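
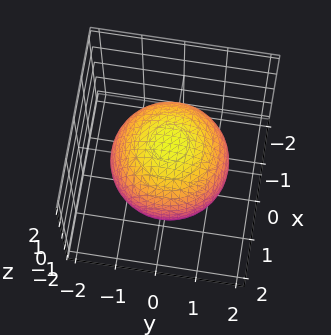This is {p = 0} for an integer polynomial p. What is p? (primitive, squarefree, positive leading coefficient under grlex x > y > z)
x^2 + y^2 + z^2 - 2

First, degree: no degree-1 surface has this shape, so deg p = 2.
Then, by symmetry, the surface is invariant under rotation about z: p = q(x² + y², z).
Next, checking where it meets the axes: a circular section at z = 1 has radius exactly 1.
Finally, putting this together gives p.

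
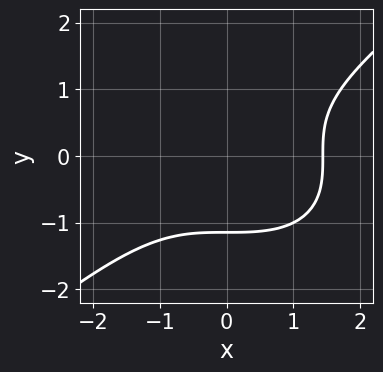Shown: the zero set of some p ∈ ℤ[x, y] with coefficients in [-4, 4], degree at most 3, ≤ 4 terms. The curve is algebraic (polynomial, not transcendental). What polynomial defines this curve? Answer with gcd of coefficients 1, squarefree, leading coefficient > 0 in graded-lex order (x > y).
x^3 - 2*y^3 - 3

deg p = 3. No degree-2 curve has this shape.
The integer polynomial consistent with all of this is the stated p.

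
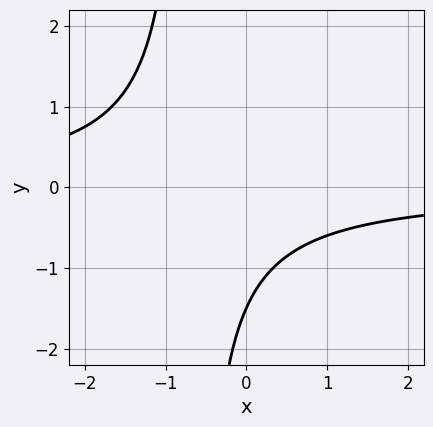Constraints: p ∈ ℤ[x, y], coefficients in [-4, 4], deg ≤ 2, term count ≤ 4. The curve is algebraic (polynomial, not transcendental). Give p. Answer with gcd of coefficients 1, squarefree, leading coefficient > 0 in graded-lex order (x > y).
(a) deg p = 2.
(b) From the visible intercepts: it misses every integer gridline on the x-axis.
(c) Fitting integer coefficients to these (and the overall shape) gives p.

3*x*y + 2*y + 3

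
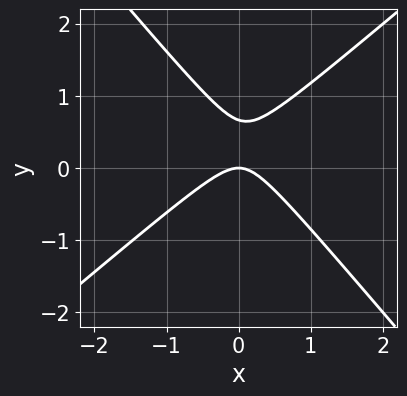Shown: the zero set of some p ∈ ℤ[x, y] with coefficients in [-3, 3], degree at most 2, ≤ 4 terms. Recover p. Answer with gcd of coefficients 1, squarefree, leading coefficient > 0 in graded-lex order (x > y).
First, deg p = 2. No degree-1 curve has this shape.
Next, observable constraints: one y-axis crossing is at y = 0; it meets the x-axis at x = 0 (among the integer gridlines).
Finally, putting this together gives p.

3*x^2 - x*y - 3*y^2 + 2*y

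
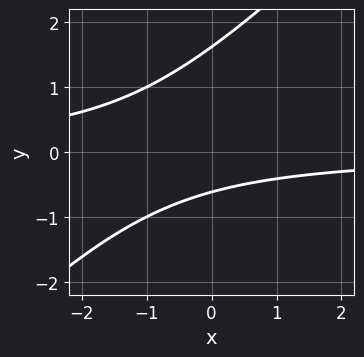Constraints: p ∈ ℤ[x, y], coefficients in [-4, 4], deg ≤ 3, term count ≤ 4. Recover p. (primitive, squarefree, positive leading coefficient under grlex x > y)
(a) The degree is 2 — a generic line meets the curve in up to 2 points.
(b) From the visible intercepts: it misses every integer gridline on the x-axis.
(c) Matching integer coefficients to the picture gives p.

x*y - y^2 + y + 1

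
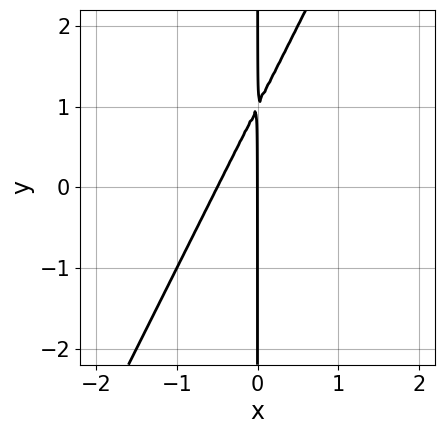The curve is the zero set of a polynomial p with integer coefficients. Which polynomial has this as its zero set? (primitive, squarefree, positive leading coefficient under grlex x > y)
2*x^2 - x*y + x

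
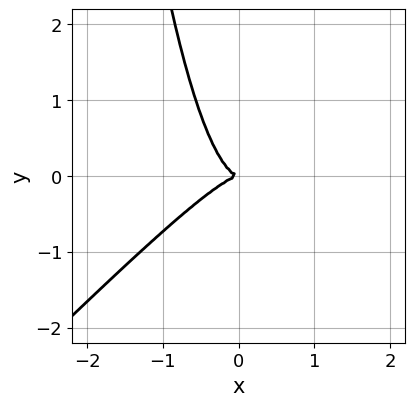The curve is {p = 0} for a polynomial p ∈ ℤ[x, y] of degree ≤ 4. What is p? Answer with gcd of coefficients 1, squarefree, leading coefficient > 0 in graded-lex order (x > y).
Degree: no degree-2 curve has this shape, so deg p = 3.
Reading off the gridlines: it meets the y-axis at y = 0 (among the integer gridlines); it meets the x-axis at x = 0 (among the integer gridlines).
Together with the visible shape, these determine p as stated.

2*x^3 - 2*x^2*y + y^2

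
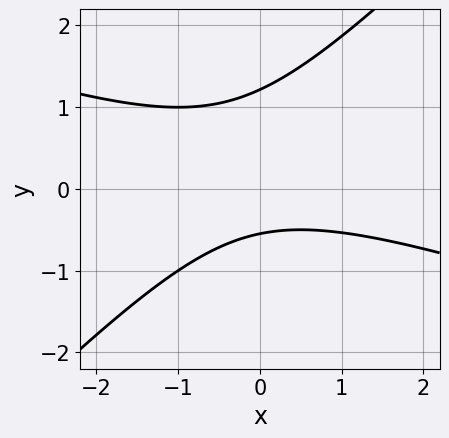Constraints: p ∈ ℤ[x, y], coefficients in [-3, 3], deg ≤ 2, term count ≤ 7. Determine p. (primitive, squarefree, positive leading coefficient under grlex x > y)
x^2 + 2*x*y - 3*y^2 + 2*y + 2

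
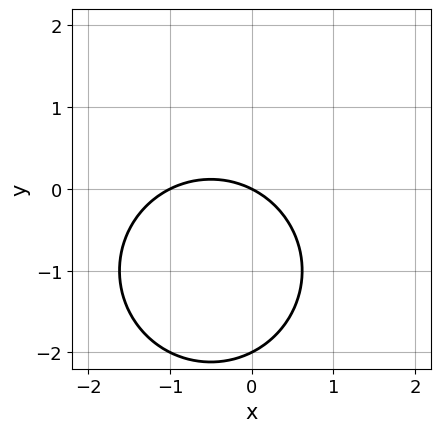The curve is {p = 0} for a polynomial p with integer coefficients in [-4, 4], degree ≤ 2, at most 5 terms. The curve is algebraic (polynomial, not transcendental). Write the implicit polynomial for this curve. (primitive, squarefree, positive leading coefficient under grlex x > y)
x^2 + y^2 + x + 2*y

deg p = 2. The shape is more complex than any degree-1 curve.
Against the integer gridlines: among the integer gridlines, it crosses the x-axis at x ∈ {-1, 0}; among the integer gridlines, it crosses the y-axis at y ∈ {-2, 0}.
The integer polynomial consistent with all of this is the stated p.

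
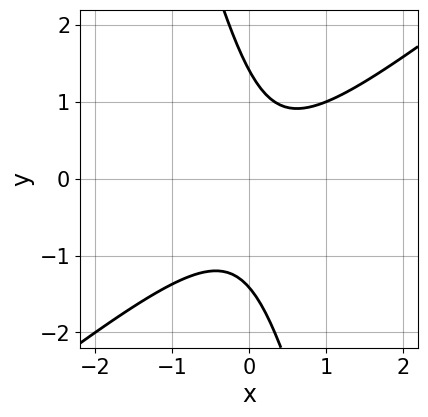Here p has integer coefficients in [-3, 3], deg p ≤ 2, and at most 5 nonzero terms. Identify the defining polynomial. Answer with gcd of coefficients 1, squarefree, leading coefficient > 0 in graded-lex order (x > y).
First, deg p = 2.
Next, checking where it meets the axes: no x-intercept at any integer in the box.
Finally, matching integer coefficients to the picture gives p.

3*x^2 - 3*x*y - y^2 - x + 2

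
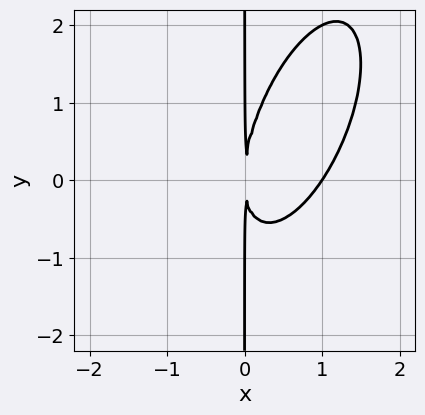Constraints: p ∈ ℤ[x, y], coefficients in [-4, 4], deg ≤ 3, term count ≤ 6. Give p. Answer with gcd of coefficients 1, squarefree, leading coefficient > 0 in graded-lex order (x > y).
3*x^3 - 2*x^2*y + x*y^2 - 3*x^2

First, deg p = 3.
Next, against the integer gridlines: it crosses the x-axis at the gridline x = 1; the visible y-axis segment lies entirely on the curve.
Finally, matching integer coefficients to the picture gives p.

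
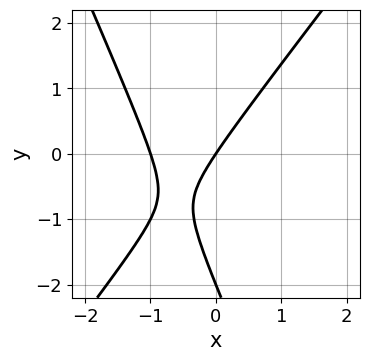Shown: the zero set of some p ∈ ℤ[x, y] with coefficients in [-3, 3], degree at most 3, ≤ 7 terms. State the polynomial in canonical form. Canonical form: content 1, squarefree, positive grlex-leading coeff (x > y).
3*x^2 - x*y - y^2 + 3*x - 2*y

1. deg p = 2.
2. Against the integer gridlines: among the integer gridlines, it crosses the x-axis at x ∈ {-1, 0}; the y-axis gridline crossings are at y ∈ {-2, 0}.
3. Matching integer coefficients to the picture gives p.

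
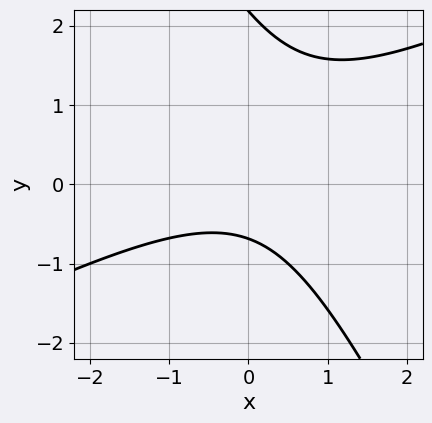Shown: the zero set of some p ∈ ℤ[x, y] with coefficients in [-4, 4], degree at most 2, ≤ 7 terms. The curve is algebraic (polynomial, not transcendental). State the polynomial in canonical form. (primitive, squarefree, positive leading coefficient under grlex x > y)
The degree is 2 — the shape is more complex than any degree-1 curve.
Reading off the gridlines: the curve avoids every integer x-axis point in the box.
Solving for integer coefficients yields p as stated.

2*x^2 - 3*x*y - 2*y^2 + 3*y + 3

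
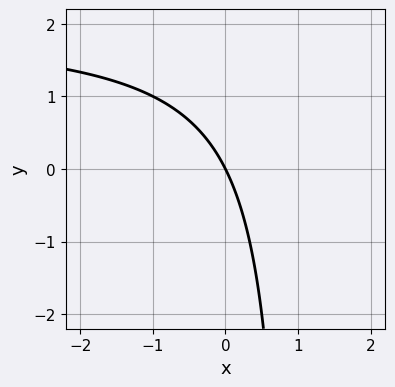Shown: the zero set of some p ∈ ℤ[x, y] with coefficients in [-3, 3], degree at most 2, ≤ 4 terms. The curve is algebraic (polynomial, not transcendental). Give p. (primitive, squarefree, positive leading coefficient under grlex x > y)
x*y - 2*x - y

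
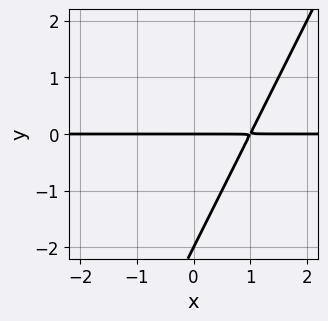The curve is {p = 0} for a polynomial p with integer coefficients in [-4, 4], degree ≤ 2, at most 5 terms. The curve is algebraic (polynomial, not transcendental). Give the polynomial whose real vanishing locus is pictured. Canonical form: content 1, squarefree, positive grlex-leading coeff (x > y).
2*x*y - y^2 - 2*y

First, the degree is 2 — the shape is more complex than any degree-1 curve.
Then, reading off the gridlines: the y-axis gridline crossings are at y ∈ {-2, 0}; every point of the x-axis in the box is on the curve.
Finally, these observations pin down the coefficients.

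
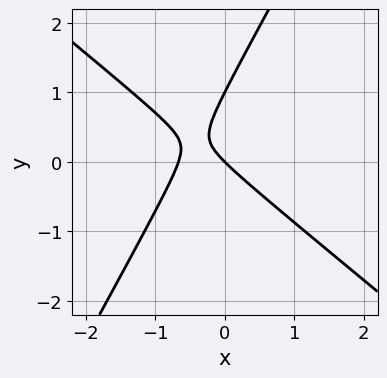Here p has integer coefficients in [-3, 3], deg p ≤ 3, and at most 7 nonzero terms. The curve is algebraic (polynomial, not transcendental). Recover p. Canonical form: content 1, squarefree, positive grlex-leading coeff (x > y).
First, the degree is 2 — a generic line meets the curve in up to 2 points.
Next, checking where it meets the axes: among the integer gridlines, it crosses the y-axis at y ∈ {0, 1}; one x-axis crossing is at x = 0.
Finally, putting this together gives p.

3*x^2 + 2*x*y - 2*y^2 + 2*x + 2*y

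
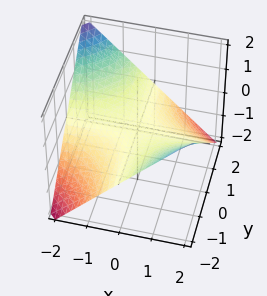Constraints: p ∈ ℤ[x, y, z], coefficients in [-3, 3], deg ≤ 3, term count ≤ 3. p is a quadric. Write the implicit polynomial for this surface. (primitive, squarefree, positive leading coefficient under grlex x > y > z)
x*y + 2*z

1. The degree is 2 — a saddle surface; a quadric.
2. Checking where it meets the axes: every point of the y-axis in the box is on the surface; the visible x-axis segment lies entirely on the surface; it crosses the z-axis at the gridline z = 0.
3. These observations pin down the coefficients.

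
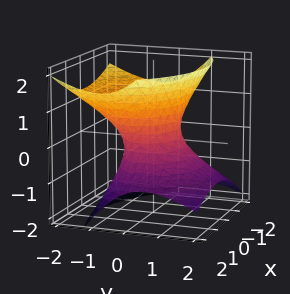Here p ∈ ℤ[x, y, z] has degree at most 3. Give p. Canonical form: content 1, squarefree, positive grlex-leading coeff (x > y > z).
2*x^2 + x*z + 3*y^2 + 3*y*z - 3*z^2 - 2

Degree: no degree-1 surface has this shape, so deg p = 2.
From the visible intercepts: it misses every integer gridline on the z-axis; the x-axis gridline crossings are at x ∈ {-1, 1}.
Assembling these constraints gives the stated polynomial.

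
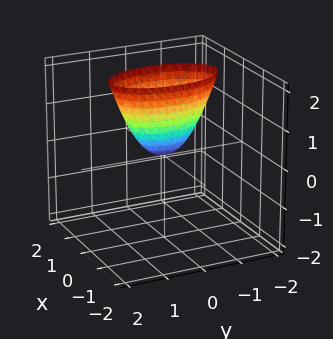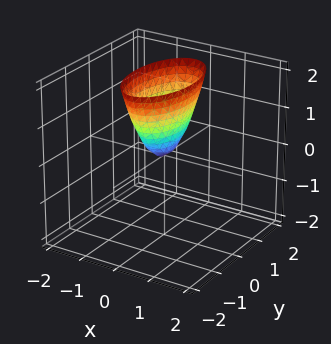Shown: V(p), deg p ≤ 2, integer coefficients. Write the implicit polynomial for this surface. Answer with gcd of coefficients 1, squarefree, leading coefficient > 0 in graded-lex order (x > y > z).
(a) The degree is 2 — a single bowl opening along one axis; a quadric.
(b) Symmetries: mirror symmetry x ↦ −x ⇒ only even powers of x; the y ↦ −y reflection is a symmetry, so y appears only in even powers.
(c) Checking where it meets the axes: one x-axis crossing is at x = 0; it crosses the z-axis at the gridline z = 0; one y-axis crossing is at y = 0.
(d) Solving for integer coefficients yields p as stated.

3*x^2 + y^2 - z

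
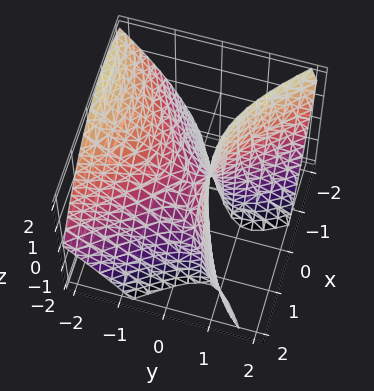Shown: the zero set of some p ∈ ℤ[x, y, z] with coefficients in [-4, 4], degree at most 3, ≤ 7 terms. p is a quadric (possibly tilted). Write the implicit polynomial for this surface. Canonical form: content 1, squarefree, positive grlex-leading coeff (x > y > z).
First, deg p = 2. A generic line meets the surface in up to 2 points.
Then, against the integer gridlines: it crosses the x-axis at the gridline x = 0; it meets the z-axis at z = 0 (among the integer gridlines); it crosses the y-axis at the gridline y = 0.
Finally, assembling these constraints gives the stated polynomial.

2*x^2 - 2*x*y - 3*y^2 - 3*y*z + 2*z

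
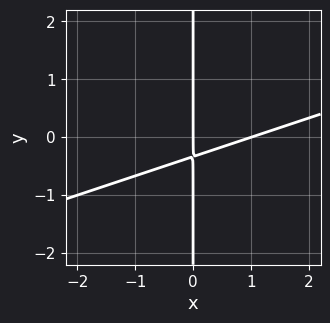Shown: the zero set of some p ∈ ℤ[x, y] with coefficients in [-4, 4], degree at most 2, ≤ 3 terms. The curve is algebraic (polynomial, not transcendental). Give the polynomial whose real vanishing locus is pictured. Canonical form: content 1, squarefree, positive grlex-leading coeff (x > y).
x^2 - 3*x*y - x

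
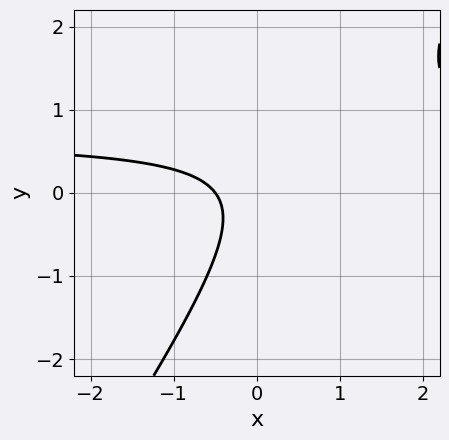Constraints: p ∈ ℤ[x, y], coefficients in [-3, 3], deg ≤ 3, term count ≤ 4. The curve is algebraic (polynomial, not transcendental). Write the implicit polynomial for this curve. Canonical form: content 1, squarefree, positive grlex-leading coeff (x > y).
1. Degree: a generic line meets the curve in up to 2 points, so deg p = 2.
2. Checking where it meets the axes: the curve avoids every integer y-axis point in the box.
3. Putting this together gives p.

3*x*y - 2*y^2 - 2*x - 1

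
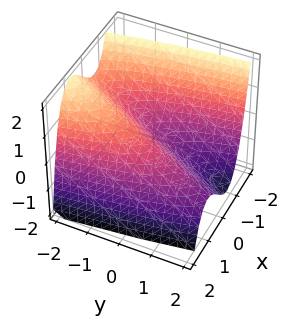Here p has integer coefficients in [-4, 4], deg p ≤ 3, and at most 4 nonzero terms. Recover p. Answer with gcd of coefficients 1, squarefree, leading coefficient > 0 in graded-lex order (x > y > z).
First, degree: the shape is more complex than any degree-2 surface, so deg p = 3.
Next, reading off the gridlines: it crosses the z-axis at the gridline z = 0; one x-axis crossing is at x = 0; it crosses the y-axis at the gridline y = 0.
Finally, matching integer coefficients to the picture gives p.

2*x^3 - 3*x + 2*y + 3*z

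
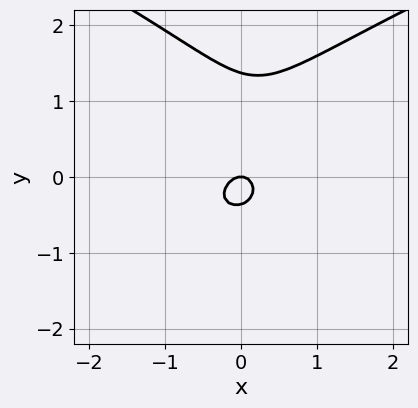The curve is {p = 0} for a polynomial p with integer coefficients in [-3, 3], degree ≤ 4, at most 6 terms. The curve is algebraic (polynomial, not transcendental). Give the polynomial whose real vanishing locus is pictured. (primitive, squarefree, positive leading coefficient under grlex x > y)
2*y^3 - 3*x^2 + x*y - 2*y^2 - y

Degree: the shape is more complex than any degree-2 curve, so deg p = 3.
Against the integer gridlines: it meets the y-axis at y = 0 (among the integer gridlines); it meets the x-axis at x = 0 (among the integer gridlines).
These observations pin down the coefficients.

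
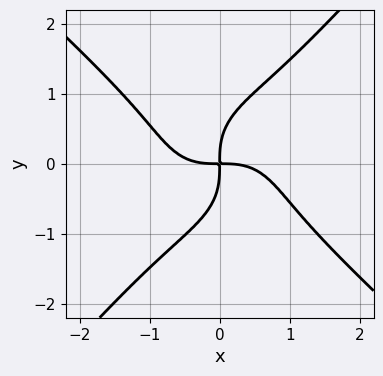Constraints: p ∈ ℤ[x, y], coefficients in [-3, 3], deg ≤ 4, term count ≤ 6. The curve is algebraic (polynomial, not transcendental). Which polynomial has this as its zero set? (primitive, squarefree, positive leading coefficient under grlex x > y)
(a) The degree is 4 — no degree-3 curve has this shape.
(b) Checking where it meets the axes: one y-axis crossing is at y = 0; one x-axis crossing is at x = 0.
(c) Matching integer coefficients to the picture gives p.

2*x^4 + x*y^3 - 2*y^4 + 3*x*y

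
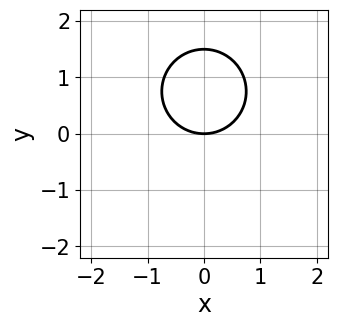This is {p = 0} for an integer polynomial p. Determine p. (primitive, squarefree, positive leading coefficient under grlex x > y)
(a) Degree: no degree-1 curve has this shape, so deg p = 2.
(b) Symmetries: mirror symmetry x ↦ −x ⇒ only even powers of x.
(c) Against the integer gridlines: it meets the y-axis at y = 0 (among the integer gridlines); it meets the x-axis at x = 0 (among the integer gridlines).
(d) Solving for integer coefficients yields p as stated.

2*x^2 + 2*y^2 - 3*y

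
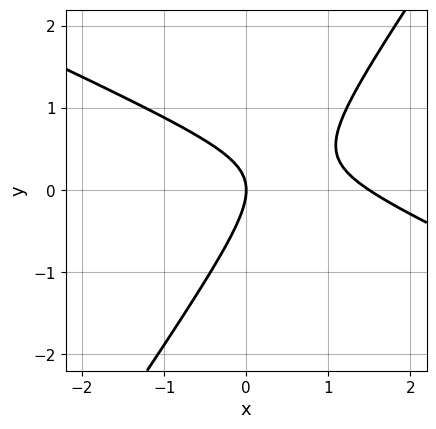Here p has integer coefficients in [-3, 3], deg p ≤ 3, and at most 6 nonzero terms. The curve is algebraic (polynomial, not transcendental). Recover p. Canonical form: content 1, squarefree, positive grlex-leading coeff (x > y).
Degree: the shape is more complex than any degree-1 curve, so deg p = 2.
Reading off the gridlines: one y-axis crossing is at y = 0; it crosses the x-axis at the gridline x = 0.
The integer polynomial consistent with all of this is the stated p.

2*x^2 + 3*x*y - 3*y^2 - 3*x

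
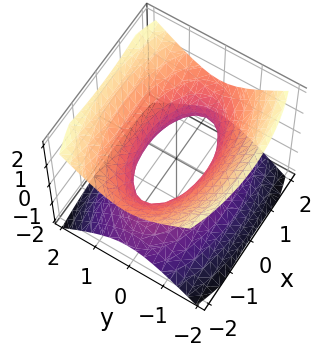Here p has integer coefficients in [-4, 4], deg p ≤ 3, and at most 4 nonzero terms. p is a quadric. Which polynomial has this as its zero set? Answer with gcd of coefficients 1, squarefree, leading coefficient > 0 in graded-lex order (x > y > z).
1. The degree is 2 — one connected sheet with a waist; a quadric.
2. Symmetries: mirror symmetry x ↦ −x ⇒ only even powers of x; it's symmetric under z → −z, forcing even powers of z; mirror symmetry y ↦ −y ⇒ only even powers of y.
3. Against the integer gridlines: no z-intercept at any integer in the box.
4. The integer polynomial consistent with all of this is the stated p.

x^2 + 3*y^2 - 3*z^2 - 2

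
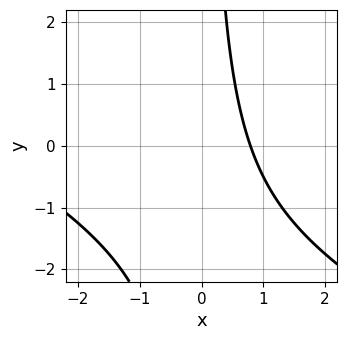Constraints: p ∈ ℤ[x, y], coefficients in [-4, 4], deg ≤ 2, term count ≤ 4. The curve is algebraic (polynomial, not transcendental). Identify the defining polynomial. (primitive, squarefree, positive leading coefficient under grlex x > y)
x^2 + 2*x*y + 3*x - 3

deg p = 2. No degree-1 curve has this shape.
Checking where it meets the axes: no y-intercept at any integer in the box.
Assembling these constraints gives the stated polynomial.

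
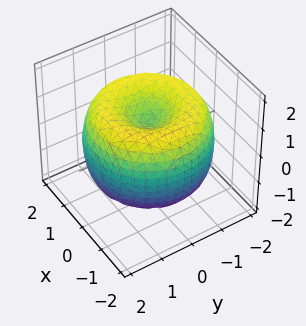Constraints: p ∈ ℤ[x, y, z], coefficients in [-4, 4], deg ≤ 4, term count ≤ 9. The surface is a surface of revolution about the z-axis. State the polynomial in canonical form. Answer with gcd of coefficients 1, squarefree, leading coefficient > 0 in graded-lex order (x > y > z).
x^4 + 2*x^2*y^2 + y^4 - 3*x^2 - 3*y^2 + 2*z^2 - 1

Degree: the shape is more complex than any degree-3 surface, so deg p = 4.
By symmetry, the z-axis is an axis of rotation, so x and y enter only as x² + y².
Checking where it meets the axes: a circular section at z = -1 has radius between 0 and 1.
These observations pin down the coefficients.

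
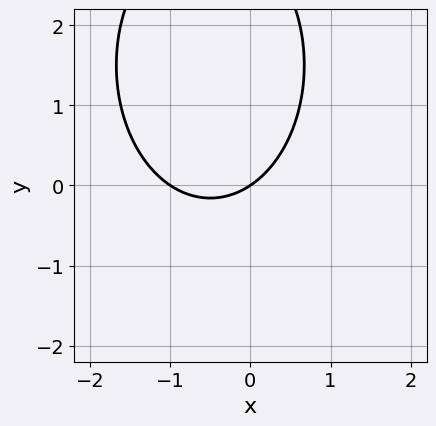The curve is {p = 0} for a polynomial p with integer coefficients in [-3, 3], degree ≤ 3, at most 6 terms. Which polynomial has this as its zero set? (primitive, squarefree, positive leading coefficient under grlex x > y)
2*x^2 + y^2 + 2*x - 3*y

1. Degree: no degree-1 curve has this shape, so deg p = 2.
2. Checking where it meets the axes: one y-axis crossing is at y = 0; the x-axis gridline crossings are at x ∈ {-1, 0}.
3. Matching integer coefficients to the picture gives p.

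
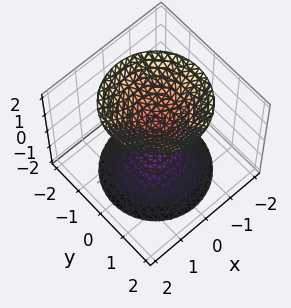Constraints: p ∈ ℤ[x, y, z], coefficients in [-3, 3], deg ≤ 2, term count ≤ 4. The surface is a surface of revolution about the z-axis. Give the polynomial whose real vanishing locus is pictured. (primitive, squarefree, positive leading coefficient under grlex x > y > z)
(a) I count 2 distinct pieces. They look like related sheets of one shape, so recover p as a whole.
(b) The degree is 2 — a generic line meets the surface in up to 2 points.
(c) Symmetries: rotational symmetry about the z-axis ⇒ p depends on x, y only through x² + y².
(d) Against the integer gridlines: no y-intercept at any integer in the box; a circular section at z = 1 has radius between 0 and 1; it misses every integer gridline on the x-axis.
(e) These observations pin down the coefficients.

3*x^2 + 3*y^2 - 2*z^2 + 1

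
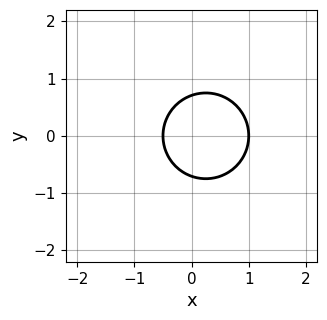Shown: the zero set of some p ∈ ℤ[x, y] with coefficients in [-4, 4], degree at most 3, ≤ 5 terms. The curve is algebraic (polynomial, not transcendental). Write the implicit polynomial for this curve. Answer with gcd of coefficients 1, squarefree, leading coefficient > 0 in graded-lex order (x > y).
2*x^2 + 2*y^2 - x - 1

1. Degree: no degree-1 curve has this shape, so deg p = 2.
2. Symmetries: it's symmetric under y → −y, forcing even powers of y.
3. Reading off the gridlines: it crosses the x-axis at the gridline x = 1.
4. Solving for integer coefficients yields p as stated.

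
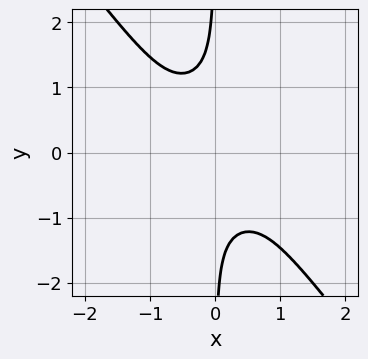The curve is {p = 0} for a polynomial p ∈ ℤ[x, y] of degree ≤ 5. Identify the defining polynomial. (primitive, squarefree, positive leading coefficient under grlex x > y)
x^4 + 2*x^2*y^2 + 2*x*y^3 + 1

1. Degree: the shape is more complex than any degree-3 curve, so deg p = 4.
2. Checking where it meets the axes: the curve avoids every integer x-axis point in the box; the curve avoids every integer y-axis point in the box.
3. Together with the visible shape, these determine p as stated.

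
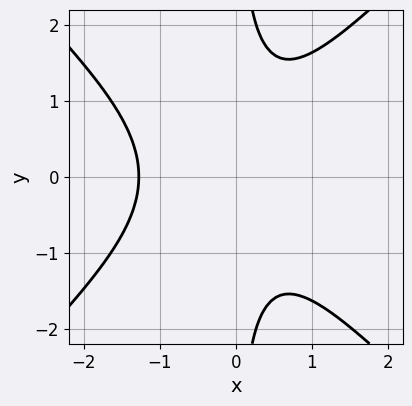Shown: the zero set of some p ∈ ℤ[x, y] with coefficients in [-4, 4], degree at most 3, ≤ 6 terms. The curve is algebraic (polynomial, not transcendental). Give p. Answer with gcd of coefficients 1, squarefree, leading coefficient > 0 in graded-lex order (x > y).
3*x^3 - 3*x*y^2 + 2*x^2 + 3

First, degree: a generic line meets the curve in up to 3 points, so deg p = 3.
Next, symmetries: the y ↦ −y reflection is a symmetry, so y appears only in even powers.
Then, against the integer gridlines: the curve avoids every integer y-axis point in the box.
Finally, matching integer coefficients to the picture gives p.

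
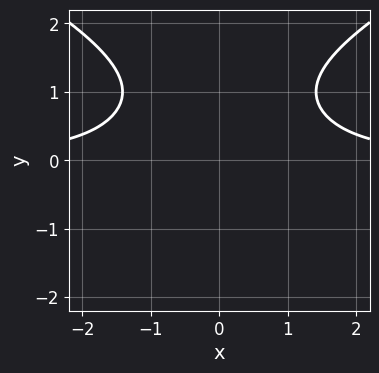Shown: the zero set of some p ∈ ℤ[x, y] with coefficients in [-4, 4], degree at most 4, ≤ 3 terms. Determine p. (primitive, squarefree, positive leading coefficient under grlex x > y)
First, deg p = 4.
Next, symmetries: mirror symmetry x ↦ −x ⇒ only even powers of x.
Next, from the axis intercepts and sections: it misses every integer gridline on the x-axis; the curve avoids every integer y-axis point in the box.
Finally, together with the visible shape, these determine p as stated.

y^4 - 2*x^2*y + 3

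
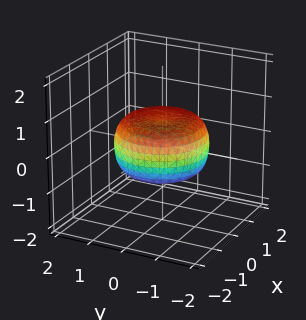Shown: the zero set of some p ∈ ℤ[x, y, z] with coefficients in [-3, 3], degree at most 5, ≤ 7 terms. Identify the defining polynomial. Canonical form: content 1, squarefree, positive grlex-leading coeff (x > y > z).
x^4 + 2*x^2*y^2 + y^4 - x^2 - y^2 + 2*z^2 - 1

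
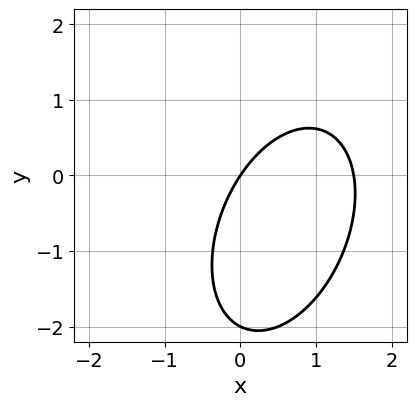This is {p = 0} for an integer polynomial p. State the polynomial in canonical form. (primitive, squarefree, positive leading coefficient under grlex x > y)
First, the degree is 2 — the shape is more complex than any degree-1 curve.
Next, checking where it meets the axes: one x-axis crossing is at x = 0; among the integer gridlines, it crosses the y-axis at y ∈ {-2, 0}.
Finally, the integer polynomial consistent with all of this is the stated p.

2*x^2 - x*y + y^2 - 3*x + 2*y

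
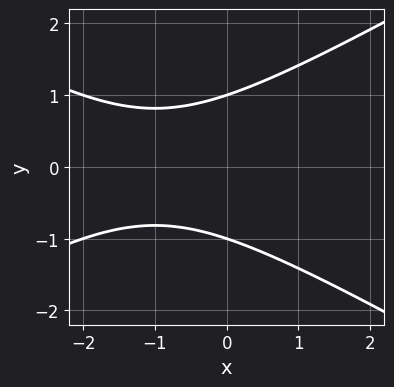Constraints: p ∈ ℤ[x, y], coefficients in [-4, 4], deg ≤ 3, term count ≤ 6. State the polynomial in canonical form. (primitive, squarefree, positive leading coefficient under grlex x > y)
First, the degree is 2 — the shape is more complex than any degree-1 curve.
Next, symmetries: mirror symmetry y ↦ −y ⇒ only even powers of y.
Next, from the axis intercepts and sections: no x-intercept at any integer in the box; among the integer gridlines, it crosses the y-axis at y ∈ {-1, 1}.
Finally, assembling these constraints gives the stated polynomial.

x^2 - 3*y^2 + 2*x + 3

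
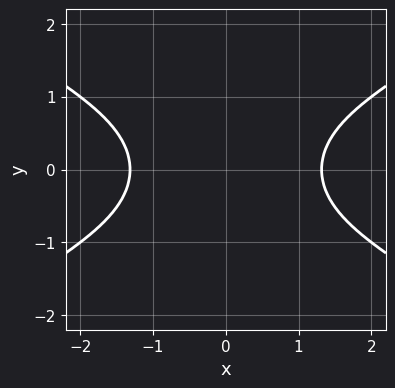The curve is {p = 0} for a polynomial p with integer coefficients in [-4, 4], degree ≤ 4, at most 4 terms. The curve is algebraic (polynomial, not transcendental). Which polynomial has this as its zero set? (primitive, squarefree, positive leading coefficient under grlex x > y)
x^4 - 3*x^2*y^2 - y^2 - 3

First, degree: no degree-3 curve has this shape, so deg p = 4.
Then, symmetries: the y ↦ −y reflection is a symmetry, so y appears only in even powers; mirror symmetry x ↦ −x ⇒ only even powers of x.
Next, against the integer gridlines: no y-intercept at any integer in the box.
Finally, together with the visible shape, these determine p as stated.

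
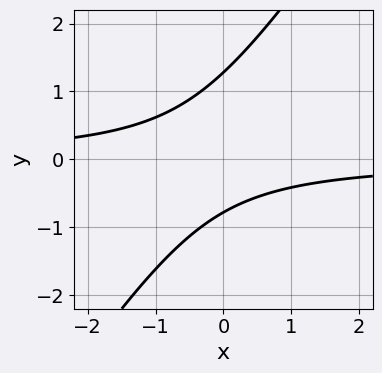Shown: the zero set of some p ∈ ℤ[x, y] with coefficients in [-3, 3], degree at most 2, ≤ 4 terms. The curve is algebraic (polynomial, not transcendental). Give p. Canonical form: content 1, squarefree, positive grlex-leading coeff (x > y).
3*x*y - 2*y^2 + y + 2

First, degree: the shape is more complex than any degree-1 curve, so deg p = 2.
Next, reading off the gridlines: the curve avoids every integer x-axis point in the box.
Finally, together with the visible shape, these determine p as stated.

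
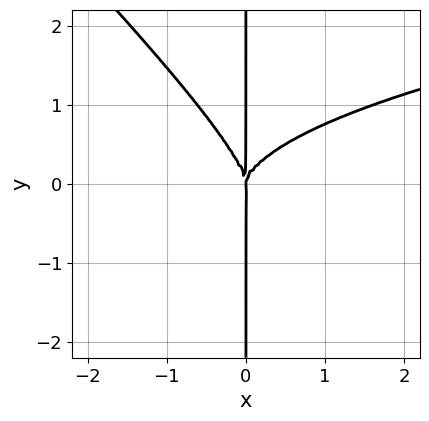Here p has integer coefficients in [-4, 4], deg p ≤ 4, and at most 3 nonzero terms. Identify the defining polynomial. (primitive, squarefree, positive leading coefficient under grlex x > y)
deg p = 4.
Against the integer gridlines: every point of the y-axis in the box is on the curve; one x-axis crossing is at x = 0.
Solving for integer coefficients yields p as stated.

x^2*y^2 + x*y^3 - x^3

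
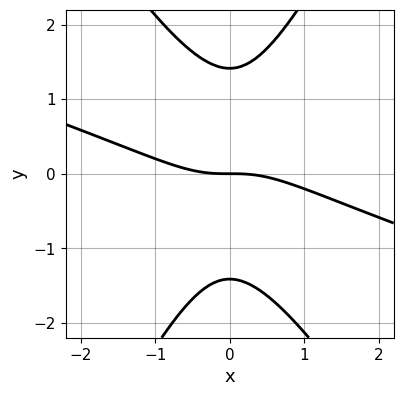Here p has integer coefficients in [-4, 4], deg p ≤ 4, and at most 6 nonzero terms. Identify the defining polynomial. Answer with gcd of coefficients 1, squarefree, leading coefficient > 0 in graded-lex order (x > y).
x^3 + 3*x^2*y - y^3 + 2*y

1. deg p = 3.
2. Checking where it meets the axes: it crosses the x-axis at the gridline x = 0; one y-axis crossing is at y = 0.
3. The integer polynomial consistent with all of this is the stated p.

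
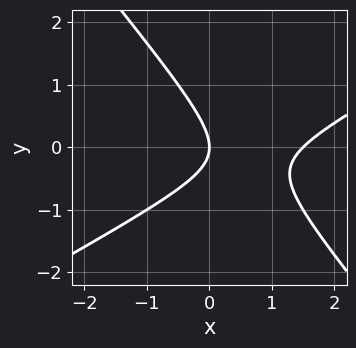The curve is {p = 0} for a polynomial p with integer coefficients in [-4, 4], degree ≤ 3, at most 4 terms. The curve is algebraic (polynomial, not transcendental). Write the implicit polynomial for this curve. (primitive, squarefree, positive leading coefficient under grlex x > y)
2*x^2 - 2*x*y - 3*y^2 - 3*x

deg p = 2.
Against the integer gridlines: it crosses the x-axis at the gridline x = 0; it meets the y-axis at y = 0 (among the integer gridlines).
Putting this together gives p.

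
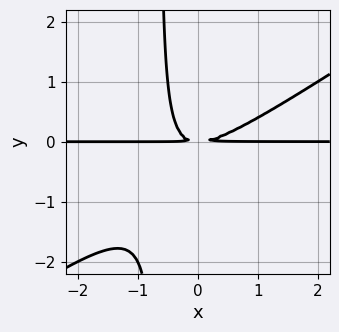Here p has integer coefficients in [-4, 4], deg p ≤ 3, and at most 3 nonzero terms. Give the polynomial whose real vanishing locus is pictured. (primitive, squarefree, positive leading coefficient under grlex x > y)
2*x^2*y - 3*x*y^2 - 2*y^2

deg p = 3. A generic line meets the curve in up to 3 points.
From the visible intercepts: the visible x-axis segment lies entirely on the curve.
Putting this together gives p.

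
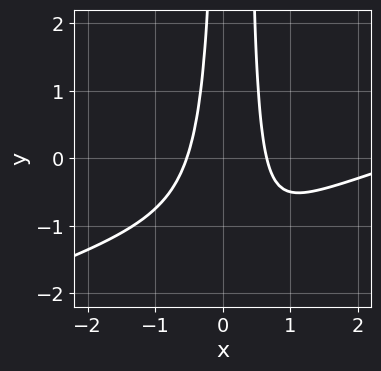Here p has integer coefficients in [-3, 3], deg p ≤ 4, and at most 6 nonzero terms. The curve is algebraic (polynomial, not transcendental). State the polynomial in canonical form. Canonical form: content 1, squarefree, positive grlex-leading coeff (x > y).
x^3 - 3*x^2*y - 3*x^2 + x*y + 1

The degree is 3 — the shape is more complex than any degree-2 curve.
Observable constraints: no y-intercept at any integer in the box.
Solving for integer coefficients yields p as stated.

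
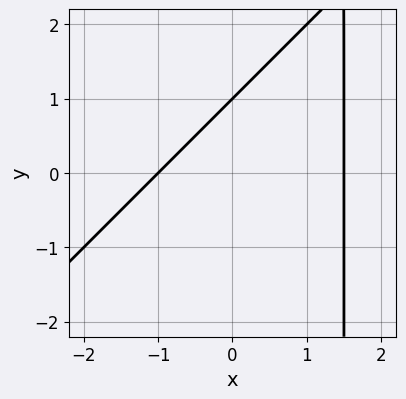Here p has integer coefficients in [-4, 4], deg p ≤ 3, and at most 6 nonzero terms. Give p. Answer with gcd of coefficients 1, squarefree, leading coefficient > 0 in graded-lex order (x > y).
First, deg p = 2. The shape is more complex than any degree-1 curve.
Next, from the visible intercepts: it crosses the y-axis at the gridline y = 1; it meets the x-axis at x = -1 (among the integer gridlines).
Finally, these observations pin down the coefficients.

2*x^2 - 2*x*y - x + 3*y - 3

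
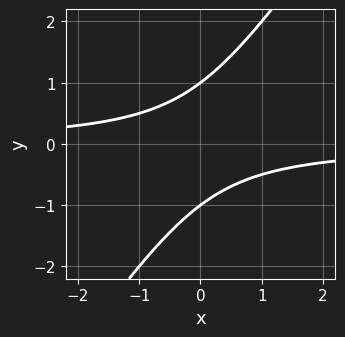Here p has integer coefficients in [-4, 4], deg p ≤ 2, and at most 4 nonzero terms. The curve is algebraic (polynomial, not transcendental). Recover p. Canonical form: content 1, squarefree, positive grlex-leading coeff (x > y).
3*x*y - 2*y^2 + 2

1. deg p = 2.
2. From the visible intercepts: the curve avoids every integer x-axis point in the box; the y-axis gridline crossings are at y ∈ {-1, 1}.
3. Putting this together gives p.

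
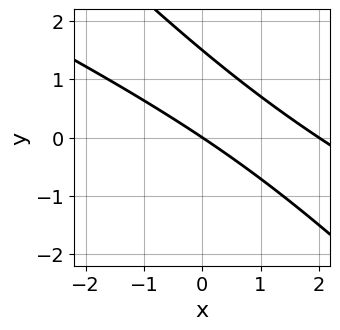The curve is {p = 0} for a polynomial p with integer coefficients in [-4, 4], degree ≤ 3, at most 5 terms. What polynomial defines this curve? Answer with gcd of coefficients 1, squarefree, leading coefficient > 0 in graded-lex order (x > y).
First, degree: a generic line meets the curve in up to 2 points, so deg p = 2.
Next, against the integer gridlines: the x-axis gridline crossings are at x ∈ {0, 2}; one y-axis crossing is at y = 0.
Finally, these observations pin down the coefficients.

x^2 + 3*x*y + 2*y^2 - 2*x - 3*y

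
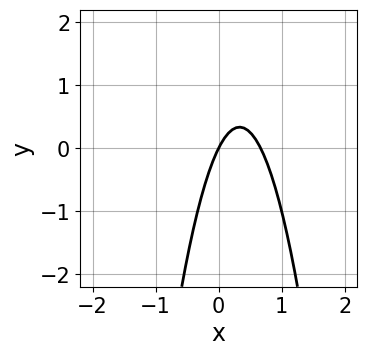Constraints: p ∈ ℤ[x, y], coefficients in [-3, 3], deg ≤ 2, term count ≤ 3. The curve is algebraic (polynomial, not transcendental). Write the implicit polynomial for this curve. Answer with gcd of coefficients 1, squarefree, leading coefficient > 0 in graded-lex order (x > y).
1. deg p = 2.
2. Checking where it meets the axes: one y-axis crossing is at y = 0; it meets the x-axis at x = 0 (among the integer gridlines).
3. These observations pin down the coefficients.

3*x^2 - 2*x + y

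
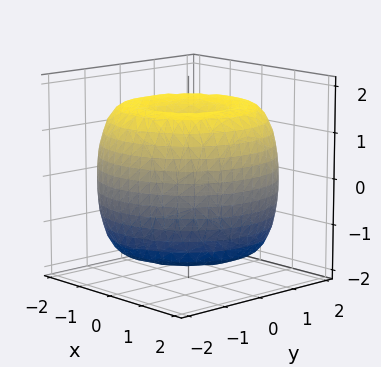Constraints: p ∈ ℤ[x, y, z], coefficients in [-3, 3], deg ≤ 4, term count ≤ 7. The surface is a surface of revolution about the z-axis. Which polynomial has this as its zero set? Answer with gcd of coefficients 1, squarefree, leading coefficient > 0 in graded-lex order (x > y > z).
The degree is 4 — no degree-3 surface has this shape.
Symmetry: every cross-section ⟂ z is a circle, so x, y appear only via x² + y².
From the axis intercepts and sections: a circular section at z = 0 has radius between 1 and 2.
Matching integer coefficients to the picture gives p.

x^4 + 2*x^2*y^2 + y^4 - 3*x^2 - 3*y^2 + 2*z^2 - 3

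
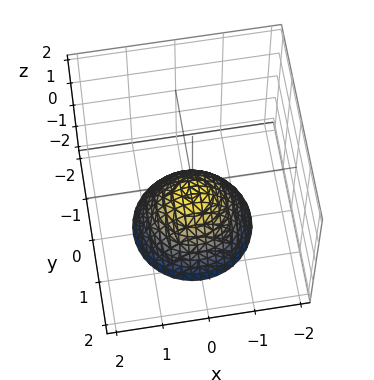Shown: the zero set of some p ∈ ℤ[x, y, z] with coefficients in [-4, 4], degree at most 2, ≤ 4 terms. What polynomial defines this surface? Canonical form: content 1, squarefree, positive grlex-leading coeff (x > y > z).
deg p = 2. The shape is more complex than any degree-1 surface.
Symmetries: the z-axis is an axis of rotation, so x and y enter only as x² + y².
From the visible intercepts: no y-intercept at any integer in the box; no x-intercept at any integer in the box.
Solving for integer coefficients yields p as stated.

2*x^2 + 2*y^2 + 2*z + 1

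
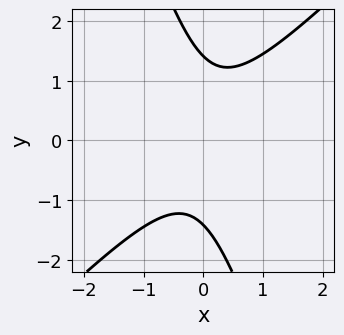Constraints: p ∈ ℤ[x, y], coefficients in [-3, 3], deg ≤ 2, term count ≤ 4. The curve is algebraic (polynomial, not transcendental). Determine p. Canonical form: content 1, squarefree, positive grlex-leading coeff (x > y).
3*x^2 - 2*x*y - y^2 + 2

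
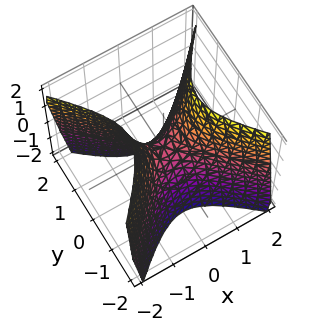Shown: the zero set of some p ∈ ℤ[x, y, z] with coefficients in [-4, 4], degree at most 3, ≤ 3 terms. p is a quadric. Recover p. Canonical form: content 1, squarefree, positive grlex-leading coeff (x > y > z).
1. deg p = 2.
2. Symmetries: the x ↦ −x reflection is a symmetry, so x appears only in even powers; mirror symmetry y ↦ −y ⇒ only even powers of y.
3. Against the integer gridlines: it crosses the y-axis at the gridline y = 0; it crosses the z-axis at the gridline z = 0; it meets the x-axis at x = 0 (among the integer gridlines).
4. Putting this together gives p.

2*x^2 - 2*y^2 - z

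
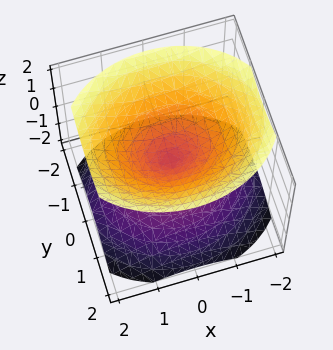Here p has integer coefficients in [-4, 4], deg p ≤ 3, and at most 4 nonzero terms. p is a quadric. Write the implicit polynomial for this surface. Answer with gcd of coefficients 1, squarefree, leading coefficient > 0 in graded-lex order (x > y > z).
1. There are 2 components. They look like related sheets of one shape, so recover p as a whole.
2. deg p = 2. A double cone through the origin; a quadric.
3. Symmetries: mirror symmetry x ↦ −x ⇒ only even powers of x; it's symmetric under y → −y, forcing even powers of y; the z ↦ −z reflection is a symmetry, so z appears only in even powers.
4. Against the integer gridlines: one y-axis crossing is at y = 0; it meets the x-axis at x = 0 (among the integer gridlines).
5. Assembling these constraints gives the stated polynomial.

2*x^2 + 3*y^2 - 3*z^2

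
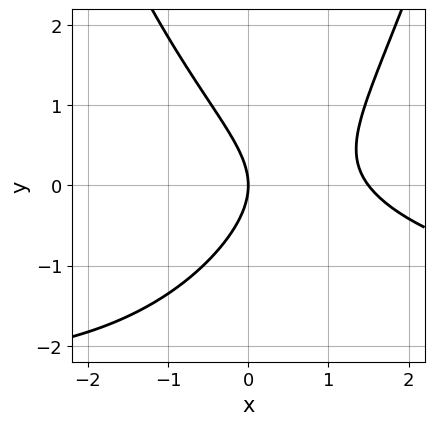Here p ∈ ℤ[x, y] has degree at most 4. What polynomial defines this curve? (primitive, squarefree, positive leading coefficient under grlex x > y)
x^2*y + 2*x^2 - 2*y^2 - 3*x

(a) Degree: a generic line meets the curve in up to 3 points, so deg p = 3.
(b) Reading off the gridlines: it crosses the x-axis at the gridline x = 0; one y-axis crossing is at y = 0.
(c) These observations pin down the coefficients.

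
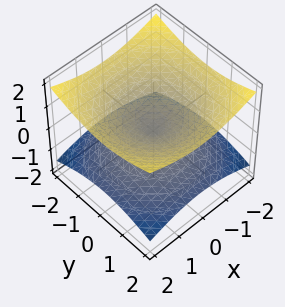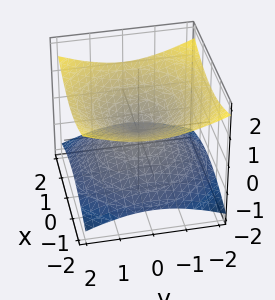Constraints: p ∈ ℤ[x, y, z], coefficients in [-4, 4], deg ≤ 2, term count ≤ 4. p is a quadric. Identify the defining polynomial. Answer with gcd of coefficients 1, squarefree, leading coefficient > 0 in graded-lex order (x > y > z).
(a) Degree: a double cone through the origin; a quadric, so deg p = 2.
(b) Symmetries: the surface is invariant under rotation about z: p = q(x² + y², z); it's symmetric under z → −z, forcing even powers of z.
(c) Observable constraints: one z-axis crossing is at z = 0; it crosses the y-axis at the gridline y = 0; a circular section at z = 1 has radius between 1 and 2.
(d) Together with the visible shape, these determine p as stated.

x^2 + y^2 - 3*z^2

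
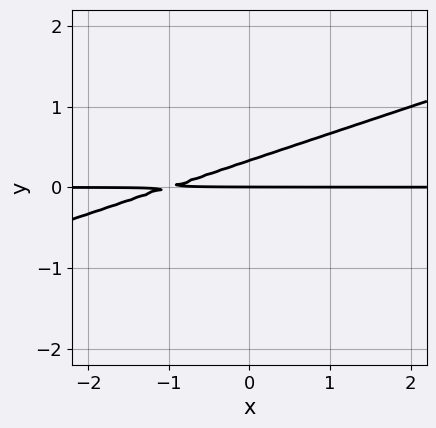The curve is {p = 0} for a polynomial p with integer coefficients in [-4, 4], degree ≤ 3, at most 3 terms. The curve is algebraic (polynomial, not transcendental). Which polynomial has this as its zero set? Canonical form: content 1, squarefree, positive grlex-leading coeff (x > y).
x*y - 3*y^2 + y

1. The degree is 2 — a generic line meets the curve in up to 2 points.
2. Observable constraints: it crosses the y-axis at the gridline y = 0; the visible x-axis segment lies entirely on the curve.
3. Fitting integer coefficients to these (and the overall shape) gives p.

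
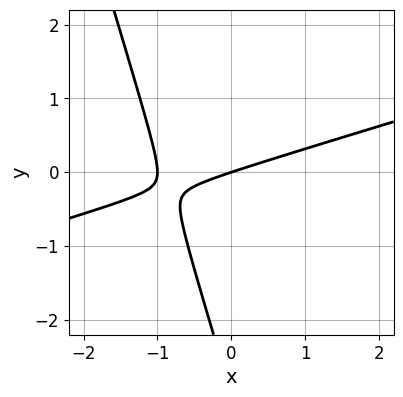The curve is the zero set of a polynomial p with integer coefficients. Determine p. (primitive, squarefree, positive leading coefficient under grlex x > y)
x^2 - 3*x*y - y^2 + x - 3*y

(a) deg p = 2. A generic line meets the curve in up to 2 points.
(b) Observable constraints: the x-axis gridline crossings are at x ∈ {-1, 0}; one y-axis crossing is at y = 0.
(c) Putting this together gives p.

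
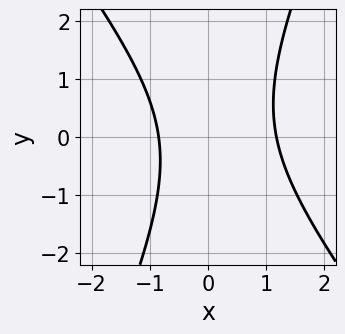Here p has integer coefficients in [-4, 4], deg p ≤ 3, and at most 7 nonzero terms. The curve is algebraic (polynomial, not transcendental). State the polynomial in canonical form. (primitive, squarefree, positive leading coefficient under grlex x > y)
Degree: no degree-1 curve has this shape, so deg p = 2.
From the visible intercepts: no y-intercept at any integer in the box.
Together with the visible shape, these determine p as stated.

3*x^2 + x*y - y^2 - x - 3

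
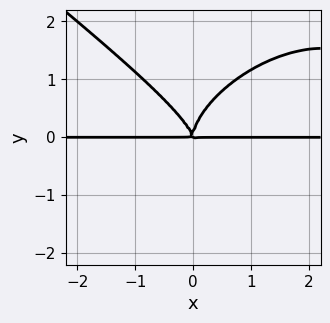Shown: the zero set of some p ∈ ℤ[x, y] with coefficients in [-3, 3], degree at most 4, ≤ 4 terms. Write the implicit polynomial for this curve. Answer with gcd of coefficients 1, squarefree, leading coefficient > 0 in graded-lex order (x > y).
x^3*y + 2*y^4 - 3*x^2*y - x*y^2

Degree: no degree-3 curve has this shape, so deg p = 4.
Against the integer gridlines: every point of the x-axis in the box is on the curve.
Assembling these constraints gives the stated polynomial.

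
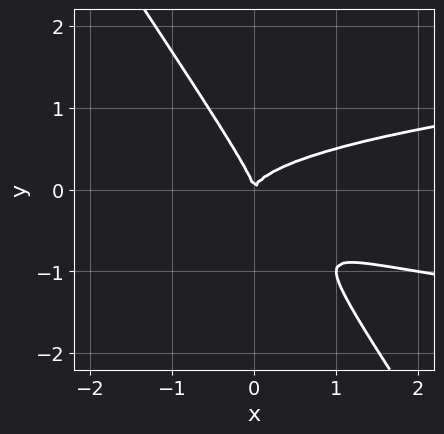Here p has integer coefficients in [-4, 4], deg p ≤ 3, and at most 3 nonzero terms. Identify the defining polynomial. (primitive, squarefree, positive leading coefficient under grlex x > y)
3*x*y^2 + 2*y^3 - x^2

First, deg p = 3.
Next, checking where it meets the axes: it meets the x-axis at x = 0 (among the integer gridlines); it meets the y-axis at y = 0 (among the integer gridlines).
Finally, matching integer coefficients to the picture gives p.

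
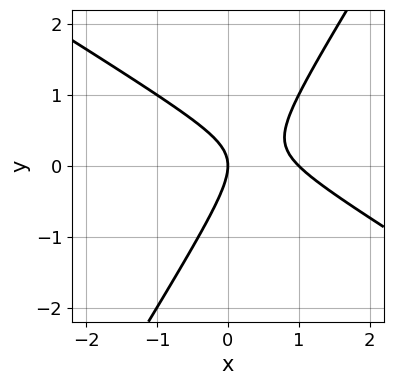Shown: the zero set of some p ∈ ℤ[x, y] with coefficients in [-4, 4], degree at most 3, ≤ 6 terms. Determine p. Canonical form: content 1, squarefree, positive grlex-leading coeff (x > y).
x^2 + x*y - y^2 - x

1. Degree: a generic line meets the curve in up to 2 points, so deg p = 2.
2. Observable constraints: the x-axis gridline crossings are at x ∈ {0, 1}; it crosses the y-axis at the gridline y = 0.
3. Putting this together gives p.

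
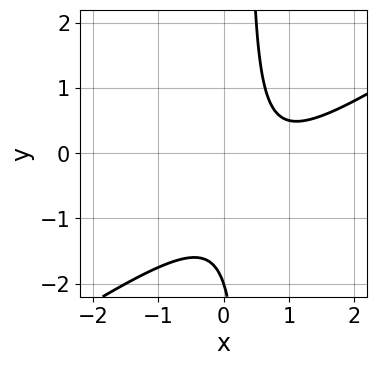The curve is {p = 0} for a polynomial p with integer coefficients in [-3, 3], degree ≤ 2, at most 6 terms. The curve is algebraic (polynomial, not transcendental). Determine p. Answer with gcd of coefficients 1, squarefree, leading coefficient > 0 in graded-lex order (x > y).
2*x^2 - 3*x*y - 3*x + y + 2

The degree is 2 — a generic line meets the curve in up to 2 points.
Reading off the gridlines: it misses every integer gridline on the x-axis; it crosses the y-axis at the gridline y = -2.
Matching integer coefficients to the picture gives p.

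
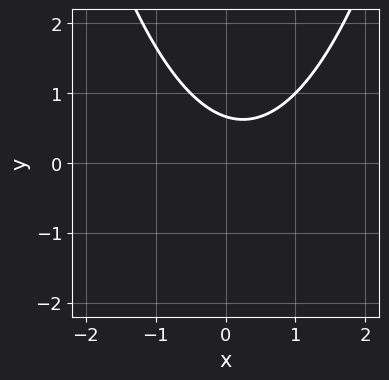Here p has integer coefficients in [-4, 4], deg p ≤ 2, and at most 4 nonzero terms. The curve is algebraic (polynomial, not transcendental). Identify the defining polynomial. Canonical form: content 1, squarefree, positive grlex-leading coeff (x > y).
First, degree: no degree-1 curve has this shape, so deg p = 2.
Next, observable constraints: it misses every integer gridline on the x-axis.
Finally, assembling these constraints gives the stated polynomial.

2*x^2 - x - 3*y + 2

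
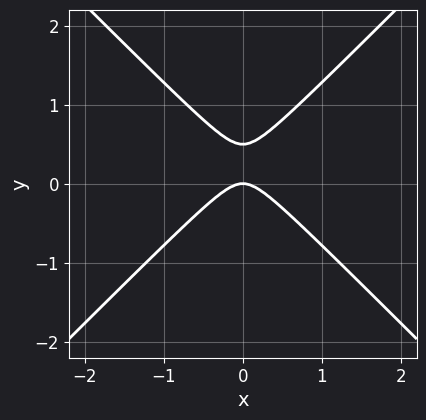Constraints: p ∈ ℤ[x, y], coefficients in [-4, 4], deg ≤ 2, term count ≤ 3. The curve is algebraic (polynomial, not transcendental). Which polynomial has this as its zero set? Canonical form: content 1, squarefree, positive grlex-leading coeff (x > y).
2*x^2 - 2*y^2 + y

1. The degree is 2 — a generic line meets the curve in up to 2 points.
2. Symmetries: mirror symmetry x ↦ −x ⇒ only even powers of x.
3. Against the integer gridlines: one y-axis crossing is at y = 0; it crosses the x-axis at the gridline x = 0.
4. Fitting integer coefficients to these (and the overall shape) gives p.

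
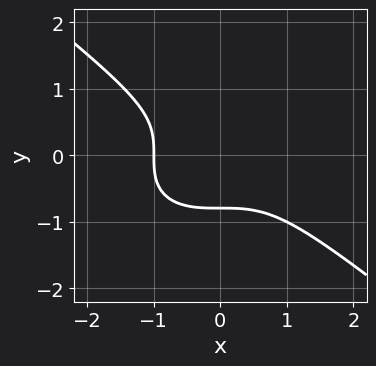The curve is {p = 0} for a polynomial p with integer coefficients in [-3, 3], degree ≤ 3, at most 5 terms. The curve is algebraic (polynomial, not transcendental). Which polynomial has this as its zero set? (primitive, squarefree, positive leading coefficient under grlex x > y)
x^3 + 2*y^3 + 1

The degree is 3 — a generic line meets the curve in up to 3 points.
Checking where it meets the axes: one x-axis crossing is at x = -1.
Putting this together gives p.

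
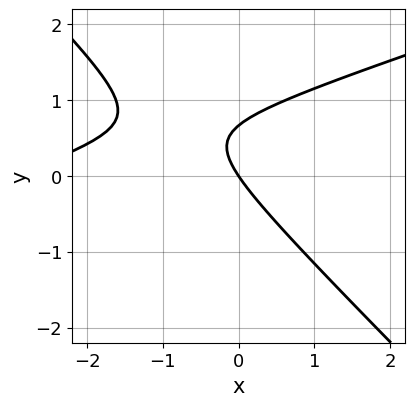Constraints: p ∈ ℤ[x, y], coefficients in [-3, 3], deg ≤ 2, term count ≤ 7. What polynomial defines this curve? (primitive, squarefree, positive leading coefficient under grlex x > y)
x^2 - 2*x*y - 3*y^2 + 3*x + 2*y

1. deg p = 2. No degree-1 curve has this shape.
2. Against the integer gridlines: one x-axis crossing is at x = 0; it crosses the y-axis at the gridline y = 0.
3. These observations pin down the coefficients.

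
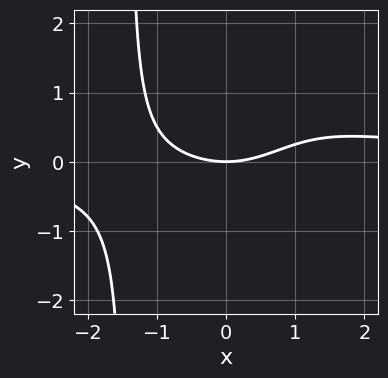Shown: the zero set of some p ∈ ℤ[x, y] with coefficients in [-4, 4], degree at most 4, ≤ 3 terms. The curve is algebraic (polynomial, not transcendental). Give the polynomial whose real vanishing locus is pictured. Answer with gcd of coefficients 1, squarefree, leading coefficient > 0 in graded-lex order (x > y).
x^3*y - x^2 + 3*y

deg p = 4. A generic line meets the curve in up to 4 points.
Observable constraints: one x-axis crossing is at x = 0; it crosses the y-axis at the gridline y = 0.
Solving for integer coefficients yields p as stated.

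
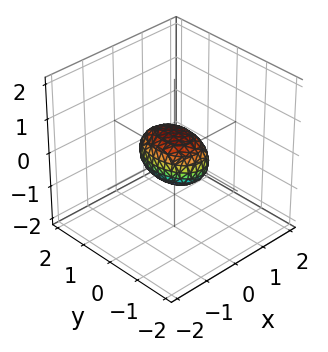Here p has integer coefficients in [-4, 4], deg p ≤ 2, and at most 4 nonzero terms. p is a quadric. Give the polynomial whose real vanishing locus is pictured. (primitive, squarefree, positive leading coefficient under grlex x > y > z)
First, degree: bounded and convex; a quadric, so deg p = 2.
Next, symmetries: the y ↦ −y reflection is a symmetry, so y appears only in even powers; mirror symmetry z ↦ −z ⇒ only even powers of z; the x ↦ −x reflection is a symmetry, so x appears only in even powers.
Then, observable constraints: the y-axis gridline crossings are at y ∈ {-1, 1}.
Finally, fitting integer coefficients to these (and the overall shape) gives p.

2*x^2 + y^2 + 2*z^2 - 1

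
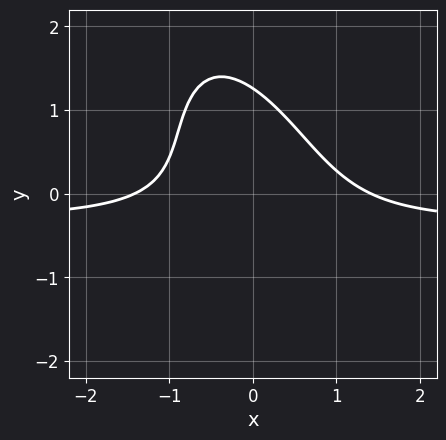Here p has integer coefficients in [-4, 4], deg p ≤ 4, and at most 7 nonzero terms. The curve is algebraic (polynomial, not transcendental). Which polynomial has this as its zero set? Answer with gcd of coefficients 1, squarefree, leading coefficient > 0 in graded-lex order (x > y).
(a) The degree is 3 — the shape is more complex than any degree-2 curve.
(b) Matching integer coefficients to the picture gives p.

3*x^2*y + 2*x*y^2 + y^3 + x^2 - 2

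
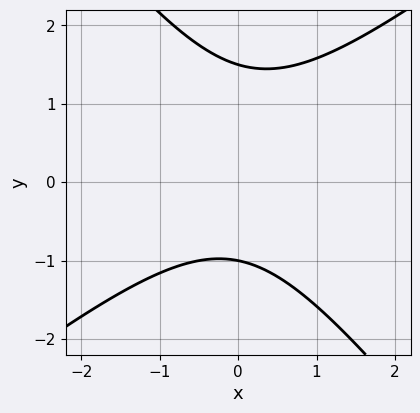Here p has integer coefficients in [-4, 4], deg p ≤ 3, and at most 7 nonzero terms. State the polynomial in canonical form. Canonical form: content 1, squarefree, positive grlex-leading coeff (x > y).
First, the degree is 2 — the shape is more complex than any degree-1 curve.
Next, reading off the gridlines: one y-axis crossing is at y = -1; it misses every integer gridline on the x-axis.
Finally, fitting integer coefficients to these (and the overall shape) gives p.

2*x^2 - x*y - 2*y^2 + y + 3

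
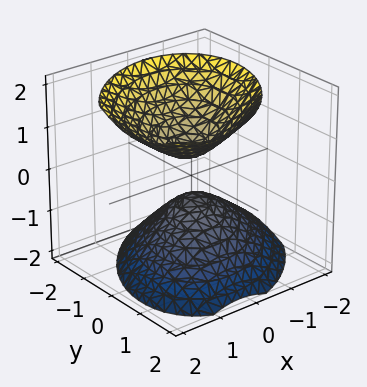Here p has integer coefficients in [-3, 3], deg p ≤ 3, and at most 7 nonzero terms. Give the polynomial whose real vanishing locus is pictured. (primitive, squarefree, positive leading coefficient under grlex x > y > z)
3*x^2 - 2*x*y - x*z + 3*y^2 - 3*z^2 + 1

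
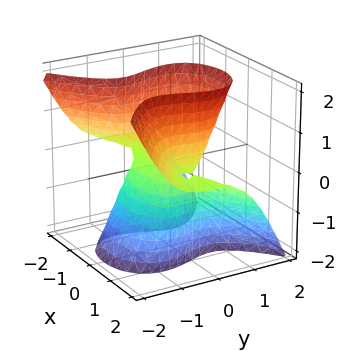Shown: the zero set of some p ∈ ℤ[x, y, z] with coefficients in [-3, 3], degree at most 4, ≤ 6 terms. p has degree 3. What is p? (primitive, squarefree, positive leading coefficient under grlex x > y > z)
First, deg p = 3.
Next, from the axis intercepts and sections: it meets the z-axis at z = 0 (among the integer gridlines); every point of the x-axis in the box is on the surface.
Finally, these observations pin down the coefficients.

3*x^2*z + 3*y^3 - y*z^2 + y^2 - 3*z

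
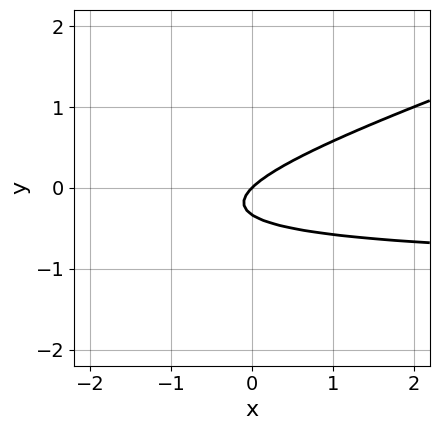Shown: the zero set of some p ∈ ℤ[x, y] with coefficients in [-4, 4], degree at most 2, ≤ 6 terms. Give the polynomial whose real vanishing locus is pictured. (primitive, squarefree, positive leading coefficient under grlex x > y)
x*y - 3*y^2 + x - y

1. deg p = 2. The shape is more complex than any degree-1 curve.
2. Reading off the gridlines: one y-axis crossing is at y = 0; one x-axis crossing is at x = 0.
3. Solving for integer coefficients yields p as stated.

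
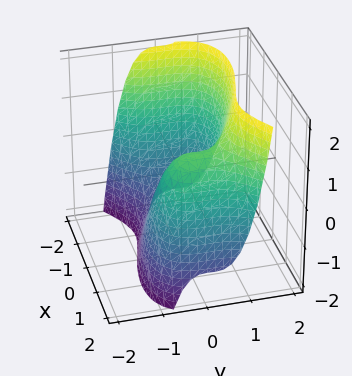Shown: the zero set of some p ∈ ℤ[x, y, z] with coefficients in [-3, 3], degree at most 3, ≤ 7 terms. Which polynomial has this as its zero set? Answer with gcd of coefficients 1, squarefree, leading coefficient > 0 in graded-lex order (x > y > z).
First, deg p = 3. No degree-2 surface has this shape.
Next, reading off the gridlines: it meets the z-axis at z = 0 (among the integer gridlines); it crosses the y-axis at the gridline y = 0; it crosses the x-axis at the gridline x = 0.
Finally, matching integer coefficients to the picture gives p.

x^3 - 3*y^3 + y^2 - 3*x + 2*z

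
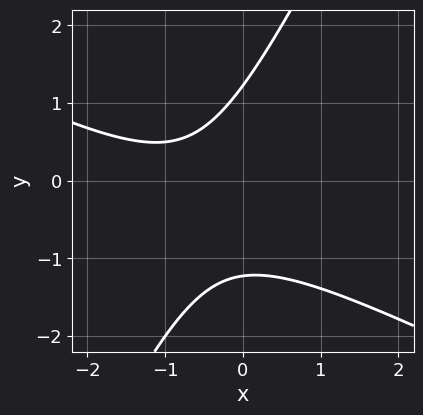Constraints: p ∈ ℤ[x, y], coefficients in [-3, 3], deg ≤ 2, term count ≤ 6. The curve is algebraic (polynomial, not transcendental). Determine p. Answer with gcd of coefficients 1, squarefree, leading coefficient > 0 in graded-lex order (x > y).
(a) deg p = 2.
(b) From the visible intercepts: it misses every integer gridline on the x-axis.
(c) Putting this together gives p.

2*x^2 + 3*x*y - 2*y^2 + 3*x + 3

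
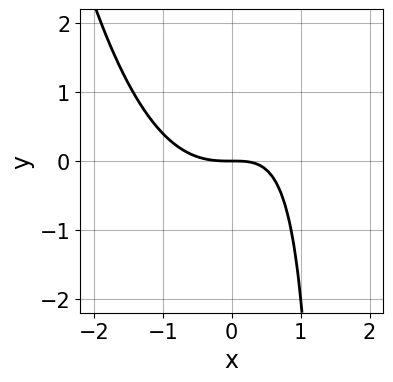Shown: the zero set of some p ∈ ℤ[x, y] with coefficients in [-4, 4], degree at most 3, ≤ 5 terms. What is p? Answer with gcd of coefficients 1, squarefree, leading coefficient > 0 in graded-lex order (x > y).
First, the degree is 3 — a generic line meets the curve in up to 3 points.
Then, against the integer gridlines: one x-axis crossing is at x = 0; one y-axis crossing is at y = 0.
Finally, fitting integer coefficients to these (and the overall shape) gives p.

2*x^3 - 2*x*y + 3*y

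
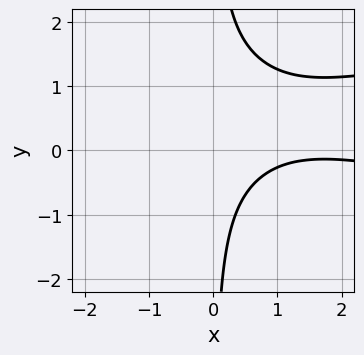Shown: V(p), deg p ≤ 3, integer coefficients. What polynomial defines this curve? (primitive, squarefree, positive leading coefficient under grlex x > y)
3*x*y^2 - x^2 - 3*x*y + 3*x - 3

1. Degree: no degree-2 curve has this shape, so deg p = 3.
2. From the visible intercepts: no y-intercept at any integer in the box; the curve avoids every integer x-axis point in the box.
3. Solving for integer coefficients yields p as stated.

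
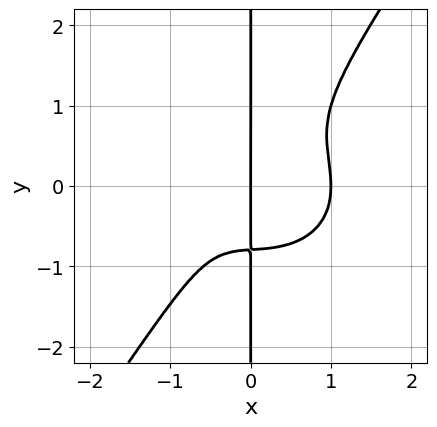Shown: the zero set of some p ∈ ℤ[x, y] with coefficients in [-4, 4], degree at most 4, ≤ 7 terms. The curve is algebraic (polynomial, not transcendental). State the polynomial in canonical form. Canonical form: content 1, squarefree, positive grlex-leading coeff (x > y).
(a) The degree is 4 — no degree-3 curve has this shape.
(b) Observable constraints: the visible y-axis segment lies entirely on the curve; the x-axis gridline crossings are at x ∈ {0, 1}.
(c) The integer polynomial consistent with all of this is the stated p.

2*x^4 + 2*x^2*y^2 - 2*x*y^3 - x^2 - x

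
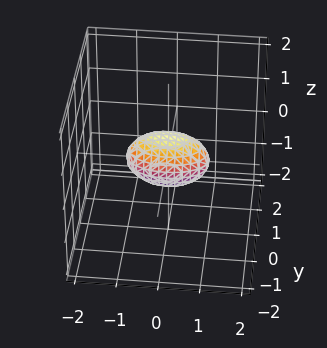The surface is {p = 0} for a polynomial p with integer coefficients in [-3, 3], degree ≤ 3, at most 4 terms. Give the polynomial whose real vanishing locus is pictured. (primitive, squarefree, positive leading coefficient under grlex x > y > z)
x^2 + 3*y^2 + 2*z^2 - 1

1. deg p = 2.
2. Symmetries: it's symmetric under x → −x, forcing even powers of x; mirror symmetry z ↦ −z ⇒ only even powers of z; mirror symmetry y ↦ −y ⇒ only even powers of y.
3. Against the integer gridlines: the x-axis gridline crossings are at x ∈ {-1, 1}.
4. Putting this together gives p.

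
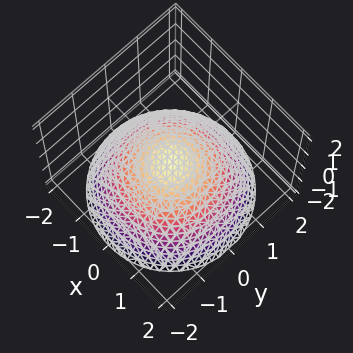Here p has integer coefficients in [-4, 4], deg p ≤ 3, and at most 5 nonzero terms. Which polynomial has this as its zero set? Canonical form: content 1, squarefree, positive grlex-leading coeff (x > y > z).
x^2 + y^2 + 2*z

Degree: a single bowl opening along one axis; a quadric, so deg p = 2.
By symmetry, every cross-section ⟂ z is a circle, so x, y appear only via x² + y².
Checking where it meets the axes: it crosses the x-axis at the gridline x = 0; it meets the y-axis at y = 0 (among the integer gridlines); one z-axis crossing is at z = 0.
These observations pin down the coefficients.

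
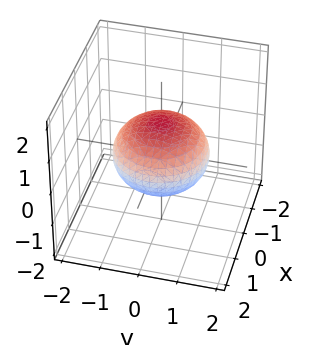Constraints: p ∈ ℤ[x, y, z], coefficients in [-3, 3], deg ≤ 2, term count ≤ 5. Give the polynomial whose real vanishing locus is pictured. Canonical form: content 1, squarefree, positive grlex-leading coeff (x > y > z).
1. Degree: the shape is more complex than any degree-1 surface, so deg p = 2.
2. Symmetry: the z-axis is an axis of rotation, so x and y enter only as x² + y².
3. Checking where it meets the axes: a circular section at z = 0 has radius between 1 and 2; the z-axis gridline crossings are at z ∈ {-1, 1}.
4. Solving for integer coefficients yields p as stated.

2*x^2 + 2*y^2 + 3*z^2 - 3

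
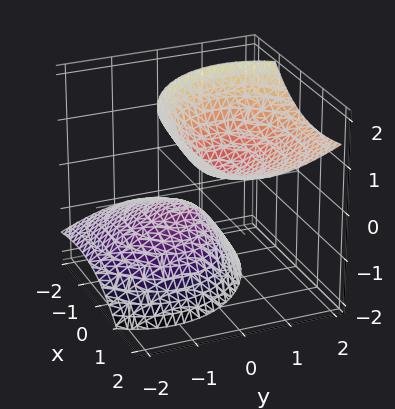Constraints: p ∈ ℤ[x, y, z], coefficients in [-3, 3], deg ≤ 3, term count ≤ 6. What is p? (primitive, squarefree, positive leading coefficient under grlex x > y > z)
2*x^2 - 3*x*z + 3*y^2 - 3*y*z - 2*z^2 + 1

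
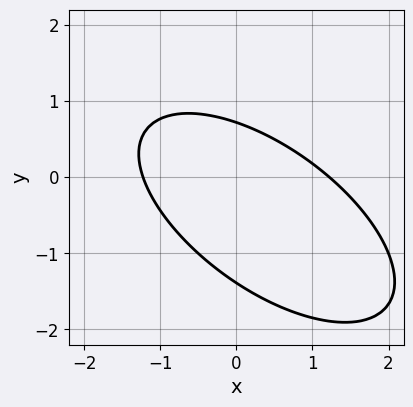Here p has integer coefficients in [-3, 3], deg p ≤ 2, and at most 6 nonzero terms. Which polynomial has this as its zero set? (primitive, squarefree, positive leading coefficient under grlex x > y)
2*x^2 + 3*x*y + 3*y^2 + 2*y - 3

First, deg p = 2. The shape is more complex than any degree-1 curve.
Finally, putting this together gives p.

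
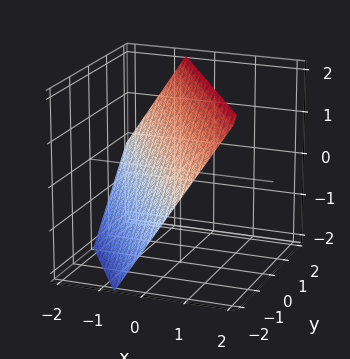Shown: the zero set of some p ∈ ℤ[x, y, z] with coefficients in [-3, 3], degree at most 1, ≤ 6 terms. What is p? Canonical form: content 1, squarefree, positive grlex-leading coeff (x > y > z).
The degree is 1 — the surface is flat (a plane).
Reading off the gridlines: it crosses the z-axis at the gridline z = 1; it meets the y-axis at y = -1 (among the integer gridlines).
Solving for integer coefficients yields p as stated.

3*x + 2*y - 2*z + 2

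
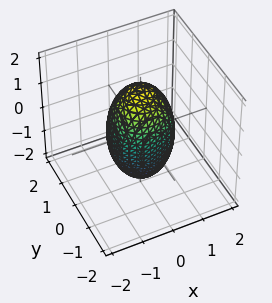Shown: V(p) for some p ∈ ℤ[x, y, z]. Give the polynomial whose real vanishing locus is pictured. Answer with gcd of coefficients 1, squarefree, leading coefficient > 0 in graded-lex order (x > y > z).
(a) deg p = 2. No degree-1 surface has this shape.
(b) Symmetries: rotational symmetry about the z-axis ⇒ p depends on x, y only through x² + y².
(c) Against the integer gridlines: the y-axis gridline crossings are at y ∈ {-1, 1}; a circular section at z = 1 has radius between 0 and 1; among the integer gridlines, it crosses the x-axis at x ∈ {-1, 1}.
(d) Together with the visible shape, these determine p as stated.

3*x^2 + 3*y^2 + z^2 - 3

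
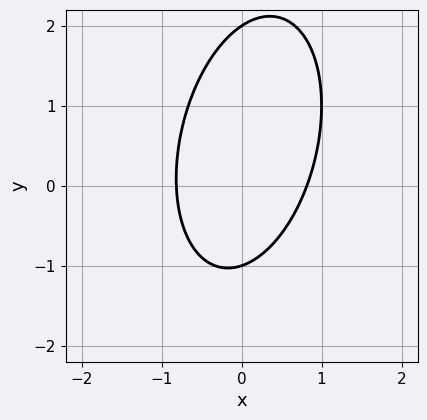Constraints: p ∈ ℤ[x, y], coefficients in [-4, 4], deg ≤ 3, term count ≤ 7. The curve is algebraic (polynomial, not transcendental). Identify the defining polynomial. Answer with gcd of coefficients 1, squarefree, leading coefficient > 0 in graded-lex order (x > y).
3*x^2 - x*y + y^2 - y - 2

1. The degree is 2 — the shape is more complex than any degree-1 curve.
2. Checking where it meets the axes: among the integer gridlines, it crosses the y-axis at y ∈ {-1, 2}.
3. Assembling these constraints gives the stated polynomial.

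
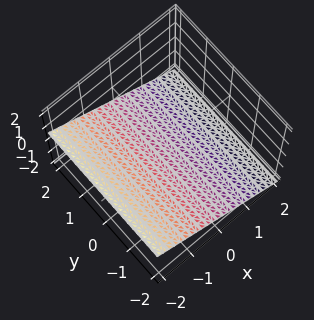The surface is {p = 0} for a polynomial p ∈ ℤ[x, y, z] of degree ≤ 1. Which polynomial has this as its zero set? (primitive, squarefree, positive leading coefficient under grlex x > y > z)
First, degree: every cross-section is a straight line — this is a plane, so deg p = 1.
Next, reading off the gridlines: no y-intercept at any integer in the box; one x-axis crossing is at x = -1.
Finally, matching integer coefficients to the picture gives p.

2*x + 3*z + 2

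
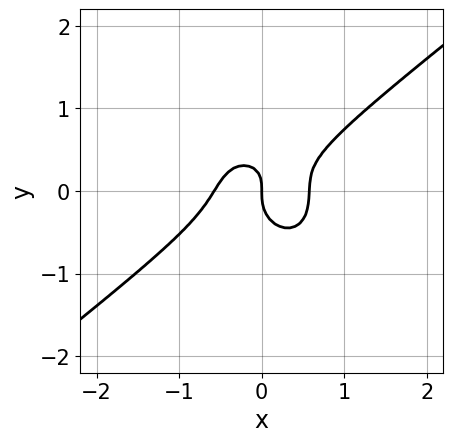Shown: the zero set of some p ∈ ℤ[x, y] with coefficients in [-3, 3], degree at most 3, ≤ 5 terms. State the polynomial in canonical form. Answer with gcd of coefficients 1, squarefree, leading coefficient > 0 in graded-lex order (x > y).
3*x^3 - 2*x^2*y - 3*y^3 + x*y - x

Degree: the shape is more complex than any degree-2 curve, so deg p = 3.
Reading off the gridlines: it meets the y-axis at y = 0 (among the integer gridlines); it crosses the x-axis at the gridline x = 0.
Together with the visible shape, these determine p as stated.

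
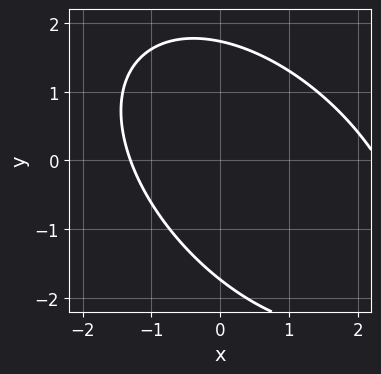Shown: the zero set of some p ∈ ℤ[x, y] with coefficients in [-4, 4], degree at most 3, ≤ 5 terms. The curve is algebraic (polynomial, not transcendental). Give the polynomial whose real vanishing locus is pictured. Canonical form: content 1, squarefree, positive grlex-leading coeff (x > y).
1. deg p = 2. The shape is more complex than any degree-1 curve.
2. Putting this together gives p.

x^2 + x*y + y^2 - x - 3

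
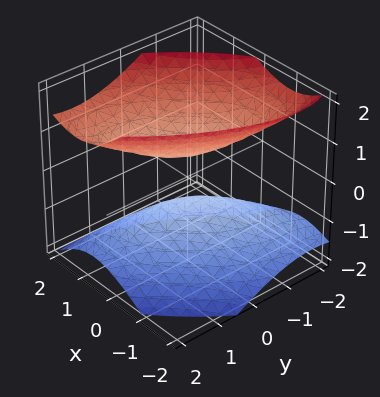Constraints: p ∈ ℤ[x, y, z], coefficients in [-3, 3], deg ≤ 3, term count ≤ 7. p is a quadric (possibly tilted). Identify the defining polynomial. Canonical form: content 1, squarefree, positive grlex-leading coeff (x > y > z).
There are 2 components. They look like related sheets of one shape, so recover p as a whole.
The degree is 2 — the shape is more complex than any degree-1 surface.
Reading off the gridlines: it misses every integer gridline on the y-axis; no x-intercept at any integer in the box.
Solving for integer coefficients yields p as stated.

3*x^2 - 3*x*y - x*z + 2*y^2 - 3*z^2 + 1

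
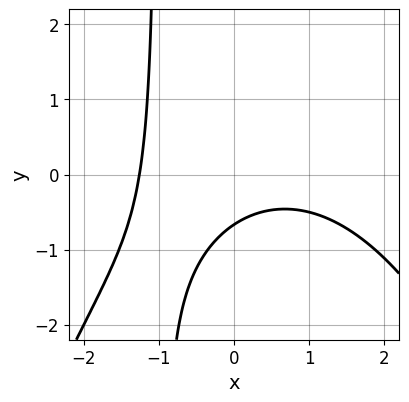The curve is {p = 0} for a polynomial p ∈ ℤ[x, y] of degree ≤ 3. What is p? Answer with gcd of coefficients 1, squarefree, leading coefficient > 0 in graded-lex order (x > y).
x^3 + 3*x*y + 3*y + 2

deg p = 3. No degree-2 curve has this shape.
The integer polynomial consistent with all of this is the stated p.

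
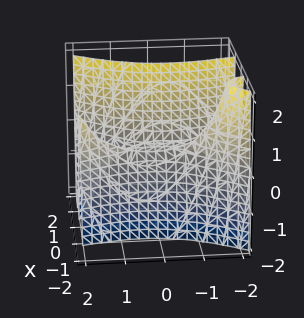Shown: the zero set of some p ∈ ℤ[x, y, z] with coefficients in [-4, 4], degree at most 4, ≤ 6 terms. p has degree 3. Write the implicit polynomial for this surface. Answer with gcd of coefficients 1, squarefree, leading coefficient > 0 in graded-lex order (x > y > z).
The degree is 3 — a generic line meets the surface in up to 3 points.
From the axis intercepts and sections: the visible y-axis segment lies entirely on the surface; it meets the z-axis at z = 0 (among the integer gridlines).
Putting this together gives p.

3*x^3 - x^2*y - x*y^2 - z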